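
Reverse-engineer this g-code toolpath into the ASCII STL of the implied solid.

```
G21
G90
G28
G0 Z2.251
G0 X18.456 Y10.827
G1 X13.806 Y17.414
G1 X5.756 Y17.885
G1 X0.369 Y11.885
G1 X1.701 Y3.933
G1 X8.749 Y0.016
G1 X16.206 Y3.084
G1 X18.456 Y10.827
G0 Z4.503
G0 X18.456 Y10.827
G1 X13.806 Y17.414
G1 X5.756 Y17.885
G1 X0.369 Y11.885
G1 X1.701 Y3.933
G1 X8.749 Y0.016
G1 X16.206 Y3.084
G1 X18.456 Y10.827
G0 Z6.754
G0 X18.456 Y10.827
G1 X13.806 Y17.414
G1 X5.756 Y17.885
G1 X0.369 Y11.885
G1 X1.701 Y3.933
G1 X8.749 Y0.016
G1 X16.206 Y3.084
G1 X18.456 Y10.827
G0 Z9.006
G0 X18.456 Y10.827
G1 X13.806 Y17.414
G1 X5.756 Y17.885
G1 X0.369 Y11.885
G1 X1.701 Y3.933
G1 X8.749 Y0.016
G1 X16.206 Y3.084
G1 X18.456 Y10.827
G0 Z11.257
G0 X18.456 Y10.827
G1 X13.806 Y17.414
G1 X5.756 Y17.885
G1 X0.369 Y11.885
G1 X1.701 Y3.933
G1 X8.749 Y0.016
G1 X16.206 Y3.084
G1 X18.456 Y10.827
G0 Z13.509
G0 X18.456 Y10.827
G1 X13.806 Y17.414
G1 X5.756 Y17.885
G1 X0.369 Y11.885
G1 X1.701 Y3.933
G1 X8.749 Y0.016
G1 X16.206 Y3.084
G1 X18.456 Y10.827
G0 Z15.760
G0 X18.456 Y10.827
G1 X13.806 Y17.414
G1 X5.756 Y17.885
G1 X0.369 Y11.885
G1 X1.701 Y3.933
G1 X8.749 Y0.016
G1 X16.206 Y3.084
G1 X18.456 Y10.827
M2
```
solid part
  facet normal 0.0000 0.0000 -1.0000
    outer loop
      vertex 5.756 17.885 0.000
      vertex 13.806 17.414 0.000
      vertex 18.456 10.827 0.000
    endloop
  endfacet
  facet normal 0.0000 0.0000 -1.0000
    outer loop
      vertex 0.369 11.885 0.000
      vertex 5.756 17.885 0.000
      vertex 18.456 10.827 0.000
    endloop
  endfacet
  facet normal 0.0000 0.0000 -1.0000
    outer loop
      vertex 1.701 3.933 0.000
      vertex 0.369 11.885 0.000
      vertex 18.456 10.827 0.000
    endloop
  endfacet
  facet normal 0.0000 0.0000 -1.0000
    outer loop
      vertex 8.749 0.016 0.000
      vertex 1.701 3.933 0.000
      vertex 18.456 10.827 0.000
    endloop
  endfacet
  facet normal 0.0000 0.0000 -1.0000
    outer loop
      vertex 16.206 3.084 0.000
      vertex 8.749 0.016 0.000
      vertex 18.456 10.827 0.000
    endloop
  endfacet
  facet normal 0.0000 0.0000 1.0000
    outer loop
      vertex 18.456 10.827 15.760
      vertex 13.806 17.414 15.760
      vertex 5.756 17.885 15.760
    endloop
  endfacet
  facet normal 0.0000 0.0000 1.0000
    outer loop
      vertex 18.456 10.827 15.760
      vertex 5.756 17.885 15.760
      vertex 0.369 11.885 15.760
    endloop
  endfacet
  facet normal 0.0000 0.0000 1.0000
    outer loop
      vertex 18.456 10.827 15.760
      vertex 0.369 11.885 15.760
      vertex 1.701 3.933 15.760
    endloop
  endfacet
  facet normal 0.0000 0.0000 1.0000
    outer loop
      vertex 18.456 10.827 15.760
      vertex 1.701 3.933 15.760
      vertex 8.749 0.016 15.760
    endloop
  endfacet
  facet normal 0.0000 0.0000 1.0000
    outer loop
      vertex 18.456 10.827 15.760
      vertex 8.749 0.016 15.760
      vertex 16.206 3.084 15.760
    endloop
  endfacet
  facet normal 0.8169 0.5767 0.0000
    outer loop
      vertex 18.456 10.827 0.000
      vertex 13.806 17.414 0.000
      vertex 13.806 17.414 15.760
    endloop
  endfacet
  facet normal 0.8169 0.5767 0.0000
    outer loop
      vertex 18.456 10.827 0.000
      vertex 13.806 17.414 15.760
      vertex 18.456 10.827 15.760
    endloop
  endfacet
  facet normal 0.0584 0.9983 0.0000
    outer loop
      vertex 13.806 17.414 0.000
      vertex 5.756 17.885 0.000
      vertex 5.756 17.885 15.760
    endloop
  endfacet
  facet normal 0.0584 0.9983 0.0000
    outer loop
      vertex 13.806 17.414 0.000
      vertex 5.756 17.885 15.760
      vertex 13.806 17.414 15.760
    endloop
  endfacet
  facet normal -0.7441 0.6681 0.0000
    outer loop
      vertex 5.756 17.885 0.000
      vertex 0.369 11.885 0.000
      vertex 0.369 11.885 15.760
    endloop
  endfacet
  facet normal -0.7441 0.6681 0.0000
    outer loop
      vertex 5.756 17.885 0.000
      vertex 0.369 11.885 15.760
      vertex 5.756 17.885 15.760
    endloop
  endfacet
  facet normal -0.9863 -0.1652 0.0000
    outer loop
      vertex 0.369 11.885 0.000
      vertex 1.701 3.933 0.000
      vertex 1.701 3.933 15.760
    endloop
  endfacet
  facet normal -0.9863 -0.1652 0.0000
    outer loop
      vertex 0.369 11.885 0.000
      vertex 1.701 3.933 15.760
      vertex 0.369 11.885 15.760
    endloop
  endfacet
  facet normal -0.4858 -0.8741 0.0000
    outer loop
      vertex 1.701 3.933 0.000
      vertex 8.749 0.016 0.000
      vertex 8.749 0.016 15.760
    endloop
  endfacet
  facet normal -0.4858 -0.8741 0.0000
    outer loop
      vertex 1.701 3.933 0.000
      vertex 8.749 0.016 15.760
      vertex 1.701 3.933 15.760
    endloop
  endfacet
  facet normal 0.3805 -0.9248 0.0000
    outer loop
      vertex 8.749 0.016 0.000
      vertex 16.206 3.084 0.000
      vertex 16.206 3.084 15.760
    endloop
  endfacet
  facet normal 0.3805 -0.9248 0.0000
    outer loop
      vertex 8.749 0.016 0.000
      vertex 16.206 3.084 15.760
      vertex 8.749 0.016 15.760
    endloop
  endfacet
  facet normal 0.9603 -0.2790 0.0000
    outer loop
      vertex 16.206 3.084 0.000
      vertex 18.456 10.827 0.000
      vertex 18.456 10.827 15.760
    endloop
  endfacet
  facet normal 0.9603 -0.2790 0.0000
    outer loop
      vertex 16.206 3.084 0.000
      vertex 18.456 10.827 15.760
      vertex 16.206 3.084 15.760
    endloop
  endfacet
endsolid part

The G0 Z moves step by Δz≈2.251 mm. Every layer's G1 loop is the same polygon, so the solid is a straight extrusion of it from z=0 to z≈15.8. Closing with flat bottom and top caps and triangulating gives 24 facets — a regular 7-sided prism (a cylinder approximated with 7 flat sides), circumscribed radius ≈ 9.29 mm, height ≈ 15.8 mm.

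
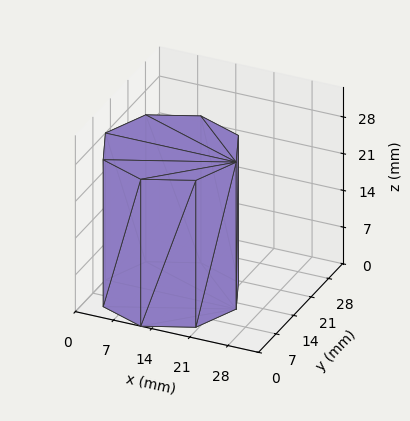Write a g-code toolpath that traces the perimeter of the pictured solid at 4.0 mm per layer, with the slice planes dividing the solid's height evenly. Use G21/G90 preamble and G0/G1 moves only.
Reading the render: the shape is a regular 8-sided prism (a cylinder approximated with 8 flat sides), circumscribed radius ≈ 12 mm, height ≈ 28 mm (dimensions read to the nearest mm from the axis ticks). For the g-code, the solid's height is divided into equal slices at the stated Δz and each level perimeter traced with G1 moves after a G0 lift.

; perimeter-only toolpath
G21 ; units = mm
G90 ; absolute positioning
G28 ; home
; layer 1
G0 Z4.0
G0 X24.0 Y12.0
G1 X20.5 Y20.5
G1 X12.0 Y24.0
G1 X3.5 Y20.5
G1 X0.0 Y12.0
G1 X3.5 Y3.5
G1 X12.0 Y0.0
G1 X20.5 Y3.5
G1 X24.0 Y12.0
; layer 2
G0 Z8.0
G0 X24.0 Y12.0
G1 X20.5 Y20.5
G1 X12.0 Y24.0
G1 X3.5 Y20.5
G1 X0.0 Y12.0
G1 X3.5 Y3.5
G1 X12.0 Y0.0
G1 X20.5 Y3.5
G1 X24.0 Y12.0
; layer 3
G0 Z12.0
G0 X24.0 Y12.0
G1 X20.5 Y20.5
G1 X12.0 Y24.0
G1 X3.5 Y20.5
G1 X0.0 Y12.0
G1 X3.5 Y3.5
G1 X12.0 Y0.0
G1 X20.5 Y3.5
G1 X24.0 Y12.0
; layer 4
G0 Z16.0
G0 X24.0 Y12.0
G1 X20.5 Y20.5
G1 X12.0 Y24.0
G1 X3.5 Y20.5
G1 X0.0 Y12.0
G1 X3.5 Y3.5
G1 X12.0 Y0.0
G1 X20.5 Y3.5
G1 X24.0 Y12.0
; layer 5
G0 Z20.0
G0 X24.0 Y12.0
G1 X20.5 Y20.5
G1 X12.0 Y24.0
G1 X3.5 Y20.5
G1 X0.0 Y12.0
G1 X3.5 Y3.5
G1 X12.0 Y0.0
G1 X20.5 Y3.5
G1 X24.0 Y12.0
; layer 6
G0 Z24.0
G0 X24.0 Y12.0
G1 X20.5 Y20.5
G1 X12.0 Y24.0
G1 X3.5 Y20.5
G1 X0.0 Y12.0
G1 X3.5 Y3.5
G1 X12.0 Y0.0
G1 X20.5 Y3.5
G1 X24.0 Y12.0
; layer 7
G0 Z28.0
G0 X24.0 Y12.0
G1 X20.5 Y20.5
G1 X12.0 Y24.0
G1 X3.5 Y20.5
G1 X0.0 Y12.0
G1 X3.5 Y3.5
G1 X12.0 Y0.0
G1 X20.5 Y3.5
G1 X24.0 Y12.0
M2 ; end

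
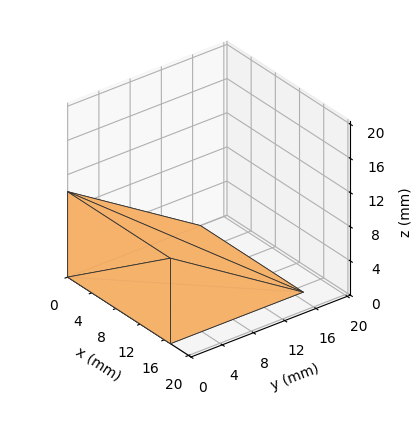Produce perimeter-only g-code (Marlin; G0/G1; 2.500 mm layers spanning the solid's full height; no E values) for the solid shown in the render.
Reading the render: the shape is a wedge (ramp): 17 × 17 mm base, rising to 10 mm along the y=0 edge and sloping linearly to z=0 at y=17 (dimensions read to the nearest mm from the axis ticks). For the g-code, the solid's height is divided into equal slices at the stated Δz and each level perimeter traced with G1 moves after a G0 lift.

; perimeter-only toolpath
G21 ; units = mm
G90 ; absolute positioning
G28 ; home
; layer 1
G0 Z2.500
G0 X0.000 Y0.000
G1 X17.000 Y0.000
G1 X17.000 Y12.750
G1 X0.000 Y12.750
G1 X0.000 Y0.000
; layer 2
G0 Z5.000
G0 X0.000 Y0.000
G1 X17.000 Y0.000
G1 X17.000 Y8.500
G1 X0.000 Y8.500
G1 X0.000 Y0.000
; layer 3
G0 Z7.500
G0 X0.000 Y0.000
G1 X17.000 Y0.000
G1 X17.000 Y4.250
G1 X0.000 Y4.250
G1 X0.000 Y0.000
M2 ; end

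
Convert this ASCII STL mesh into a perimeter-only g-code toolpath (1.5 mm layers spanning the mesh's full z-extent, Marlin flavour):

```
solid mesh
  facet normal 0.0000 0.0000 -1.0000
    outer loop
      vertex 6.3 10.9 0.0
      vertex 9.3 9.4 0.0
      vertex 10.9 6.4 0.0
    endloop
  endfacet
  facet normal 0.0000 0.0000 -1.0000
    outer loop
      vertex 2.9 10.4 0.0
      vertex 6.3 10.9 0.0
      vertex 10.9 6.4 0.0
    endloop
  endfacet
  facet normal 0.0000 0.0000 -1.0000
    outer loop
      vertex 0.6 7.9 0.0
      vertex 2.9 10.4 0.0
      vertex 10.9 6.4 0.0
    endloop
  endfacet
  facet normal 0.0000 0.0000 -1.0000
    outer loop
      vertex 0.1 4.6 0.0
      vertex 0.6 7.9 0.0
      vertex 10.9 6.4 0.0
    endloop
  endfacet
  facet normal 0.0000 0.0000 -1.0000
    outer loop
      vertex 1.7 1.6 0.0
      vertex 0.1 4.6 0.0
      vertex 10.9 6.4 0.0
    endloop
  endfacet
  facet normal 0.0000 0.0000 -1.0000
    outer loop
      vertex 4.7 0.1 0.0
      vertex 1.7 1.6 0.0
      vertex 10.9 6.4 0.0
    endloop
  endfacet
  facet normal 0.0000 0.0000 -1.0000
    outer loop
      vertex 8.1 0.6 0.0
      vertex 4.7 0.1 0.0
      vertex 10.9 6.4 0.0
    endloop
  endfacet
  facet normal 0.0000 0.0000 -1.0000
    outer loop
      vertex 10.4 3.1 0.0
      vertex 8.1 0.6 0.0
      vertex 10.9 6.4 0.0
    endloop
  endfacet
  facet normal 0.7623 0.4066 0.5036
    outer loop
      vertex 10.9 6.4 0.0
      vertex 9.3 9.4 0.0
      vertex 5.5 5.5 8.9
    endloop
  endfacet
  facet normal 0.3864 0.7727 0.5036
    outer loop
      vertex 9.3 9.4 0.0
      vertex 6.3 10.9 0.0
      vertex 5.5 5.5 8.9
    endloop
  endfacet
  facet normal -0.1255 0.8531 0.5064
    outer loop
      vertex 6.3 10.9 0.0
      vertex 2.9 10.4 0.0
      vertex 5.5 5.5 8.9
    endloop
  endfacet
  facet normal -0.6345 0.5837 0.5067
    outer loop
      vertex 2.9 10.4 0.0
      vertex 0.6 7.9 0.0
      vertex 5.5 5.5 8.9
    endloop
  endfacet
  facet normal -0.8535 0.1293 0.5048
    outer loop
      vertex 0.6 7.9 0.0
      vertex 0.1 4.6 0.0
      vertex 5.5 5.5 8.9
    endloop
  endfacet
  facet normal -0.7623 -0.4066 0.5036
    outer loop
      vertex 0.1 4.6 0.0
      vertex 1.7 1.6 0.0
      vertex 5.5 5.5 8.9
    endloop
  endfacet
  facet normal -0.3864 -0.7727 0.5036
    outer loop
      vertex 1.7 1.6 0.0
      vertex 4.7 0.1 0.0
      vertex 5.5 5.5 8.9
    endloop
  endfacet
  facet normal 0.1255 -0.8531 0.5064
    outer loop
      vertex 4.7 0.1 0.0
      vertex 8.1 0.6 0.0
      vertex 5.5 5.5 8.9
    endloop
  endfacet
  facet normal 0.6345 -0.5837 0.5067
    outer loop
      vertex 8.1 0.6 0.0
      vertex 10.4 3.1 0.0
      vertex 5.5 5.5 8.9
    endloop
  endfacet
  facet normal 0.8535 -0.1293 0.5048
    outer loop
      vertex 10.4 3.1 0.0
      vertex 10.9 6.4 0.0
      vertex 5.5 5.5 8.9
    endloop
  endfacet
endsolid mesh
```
; perimeter-only toolpath
G21 ; units = mm
G90 ; absolute positioning
G28 ; home
; layer 1
G0 Z1.5
G0 X10.0 Y6.2
G1 X8.7 Y8.8
G1 X6.2 Y10.0
G1 X3.3 Y9.6
G1 X1.4 Y7.5
G1 X1.0 Y4.8
G1 X2.3 Y2.2
G1 X4.8 Y1.0
G1 X7.7 Y1.4
G1 X9.6 Y3.5
G1 X10.0 Y6.2
; layer 2
G0 Z3.0
G0 X9.1 Y6.1
G1 X8.0 Y8.1
G1 X6.0 Y9.1
G1 X3.8 Y8.8
G1 X2.2 Y7.1
G1 X1.9 Y4.9
G1 X3.0 Y2.9
G1 X5.0 Y1.9
G1 X7.2 Y2.2
G1 X8.8 Y3.9
G1 X9.1 Y6.1
; layer 3
G0 Z4.5
G0 X8.2 Y6.0
G1 X7.4 Y7.5
G1 X5.9 Y8.2
G1 X4.2 Y8.0
G1 X3.0 Y6.7
G1 X2.8 Y5.0
G1 X3.6 Y3.5
G1 X5.1 Y2.8
G1 X6.8 Y3.0
G1 X8.0 Y4.3
G1 X8.2 Y6.0
; layer 4
G0 Z5.9
G0 X7.3 Y5.8
G1 X6.8 Y6.8
G1 X5.8 Y7.3
G1 X4.6 Y7.1
G1 X3.9 Y6.3
G1 X3.7 Y5.2
G1 X4.2 Y4.2
G1 X5.2 Y3.7
G1 X6.4 Y3.9
G1 X7.1 Y4.7
G1 X7.3 Y5.8
; layer 5
G0 Z7.4
G0 X6.4 Y5.7
G1 X6.1 Y6.2
G1 X5.6 Y6.4
G1 X5.1 Y6.3
G1 X4.7 Y5.9
G1 X4.6 Y5.4
G1 X4.9 Y4.9
G1 X5.4 Y4.6
G1 X5.9 Y4.7
G1 X6.3 Y5.1
G1 X6.4 Y5.7
M2 ; end

The solid is a regular 10-sided pyramid, base circumscribed radius ≈ 5.5 mm, apex at z ≈ 8.9 mm. Slicing at Δz = 1.5 mm — 6 equal slices spanning the solid's height, so layer i sits at z = i·h/6 — gives 5 non-empty perimeters. Each is a 10-segment closed polygon; G0 lifts to the layer z and rapids to the start vertex, then G1 traces the edges. The cross-section shrinks linearly with z (the slice at the apex is degenerate and omitted).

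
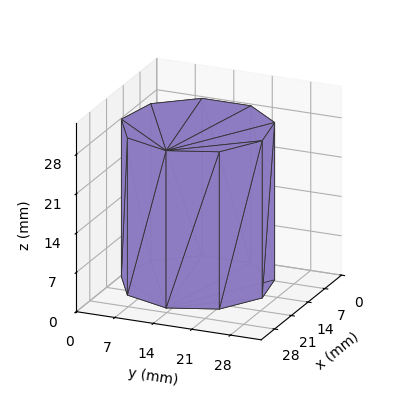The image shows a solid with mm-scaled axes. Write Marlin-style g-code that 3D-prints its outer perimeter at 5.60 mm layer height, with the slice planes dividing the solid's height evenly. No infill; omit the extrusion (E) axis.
Reading the render: the shape is a regular 9-sided prism (a cylinder approximated with 9 flat sides), circumscribed radius ≈ 13 mm, height ≈ 28 mm (dimensions read to the nearest mm from the axis ticks). For the g-code, the solid's height is divided into equal slices at the stated Δz and each level perimeter traced with G1 moves after a G0 lift.

; perimeter-only toolpath
G21 ; units = mm
G90 ; absolute positioning
G28 ; home
; layer 1
G0 Z5.60
G0 X26.00 Y13.00
G1 X22.96 Y21.36
G1 X15.26 Y25.80
G1 X6.50 Y24.26
G1 X0.78 Y17.45
G1 X0.78 Y8.55
G1 X6.50 Y1.74
G1 X15.26 Y0.20
G1 X22.96 Y4.64
G1 X26.00 Y13.00
; layer 2
G0 Z11.20
G0 X26.00 Y13.00
G1 X22.96 Y21.36
G1 X15.26 Y25.80
G1 X6.50 Y24.26
G1 X0.78 Y17.45
G1 X0.78 Y8.55
G1 X6.50 Y1.74
G1 X15.26 Y0.20
G1 X22.96 Y4.64
G1 X26.00 Y13.00
; layer 3
G0 Z16.80
G0 X26.00 Y13.00
G1 X22.96 Y21.36
G1 X15.26 Y25.80
G1 X6.50 Y24.26
G1 X0.78 Y17.45
G1 X0.78 Y8.55
G1 X6.50 Y1.74
G1 X15.26 Y0.20
G1 X22.96 Y4.64
G1 X26.00 Y13.00
; layer 4
G0 Z22.40
G0 X26.00 Y13.00
G1 X22.96 Y21.36
G1 X15.26 Y25.80
G1 X6.50 Y24.26
G1 X0.78 Y17.45
G1 X0.78 Y8.55
G1 X6.50 Y1.74
G1 X15.26 Y0.20
G1 X22.96 Y4.64
G1 X26.00 Y13.00
; layer 5
G0 Z28.00
G0 X26.00 Y13.00
G1 X22.96 Y21.36
G1 X15.26 Y25.80
G1 X6.50 Y24.26
G1 X0.78 Y17.45
G1 X0.78 Y8.55
G1 X6.50 Y1.74
G1 X15.26 Y0.20
G1 X22.96 Y4.64
G1 X26.00 Y13.00
M2 ; end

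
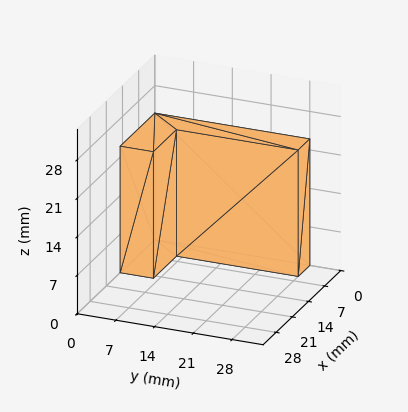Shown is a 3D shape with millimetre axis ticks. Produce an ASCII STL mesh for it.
Reading the render: the shape is an L-shaped prism: outer 15 × 28 mm, arm thicknesses ≈ 6 mm (horizontal) and 5 mm (vertical), extruded 23 mm in z (dimensions read to the nearest mm from the axis ticks). For the STL, each face is triangulated and given an outward normal.

solid part
  facet normal 0.0000 0.0000 -1.0000
    outer loop
      vertex 15.00 6.00 0.00
      vertex 15.00 0.00 0.00
      vertex 0.00 0.00 0.00
    endloop
  endfacet
  facet normal 0.0000 0.0000 -1.0000
    outer loop
      vertex 5.00 6.00 0.00
      vertex 15.00 6.00 0.00
      vertex 0.00 0.00 0.00
    endloop
  endfacet
  facet normal 0.0000 0.0000 -1.0000
    outer loop
      vertex 5.00 28.00 0.00
      vertex 5.00 6.00 0.00
      vertex 0.00 0.00 0.00
    endloop
  endfacet
  facet normal 0.0000 0.0000 -1.0000
    outer loop
      vertex 0.00 28.00 0.00
      vertex 5.00 28.00 0.00
      vertex 0.00 0.00 0.00
    endloop
  endfacet
  facet normal 0.0000 0.0000 1.0000
    outer loop
      vertex 0.00 0.00 23.00
      vertex 15.00 0.00 23.00
      vertex 15.00 6.00 23.00
    endloop
  endfacet
  facet normal 0.0000 0.0000 1.0000
    outer loop
      vertex 0.00 0.00 23.00
      vertex 15.00 6.00 23.00
      vertex 5.00 6.00 23.00
    endloop
  endfacet
  facet normal 0.0000 0.0000 1.0000
    outer loop
      vertex 0.00 0.00 23.00
      vertex 5.00 6.00 23.00
      vertex 5.00 28.00 23.00
    endloop
  endfacet
  facet normal 0.0000 0.0000 1.0000
    outer loop
      vertex 0.00 0.00 23.00
      vertex 5.00 28.00 23.00
      vertex 0.00 28.00 23.00
    endloop
  endfacet
  facet normal 0.0000 -1.0000 0.0000
    outer loop
      vertex 0.00 0.00 0.00
      vertex 15.00 0.00 0.00
      vertex 15.00 0.00 23.00
    endloop
  endfacet
  facet normal 0.0000 -1.0000 0.0000
    outer loop
      vertex 0.00 0.00 0.00
      vertex 15.00 0.00 23.00
      vertex 0.00 0.00 23.00
    endloop
  endfacet
  facet normal 1.0000 0.0000 0.0000
    outer loop
      vertex 15.00 0.00 0.00
      vertex 15.00 6.00 0.00
      vertex 15.00 6.00 23.00
    endloop
  endfacet
  facet normal 1.0000 0.0000 0.0000
    outer loop
      vertex 15.00 0.00 0.00
      vertex 15.00 6.00 23.00
      vertex 15.00 0.00 23.00
    endloop
  endfacet
  facet normal 0.0000 1.0000 0.0000
    outer loop
      vertex 15.00 6.00 0.00
      vertex 5.00 6.00 0.00
      vertex 5.00 6.00 23.00
    endloop
  endfacet
  facet normal 0.0000 1.0000 0.0000
    outer loop
      vertex 15.00 6.00 0.00
      vertex 5.00 6.00 23.00
      vertex 15.00 6.00 23.00
    endloop
  endfacet
  facet normal 1.0000 0.0000 0.0000
    outer loop
      vertex 5.00 6.00 0.00
      vertex 5.00 28.00 0.00
      vertex 5.00 28.00 23.00
    endloop
  endfacet
  facet normal 1.0000 0.0000 0.0000
    outer loop
      vertex 5.00 6.00 0.00
      vertex 5.00 28.00 23.00
      vertex 5.00 6.00 23.00
    endloop
  endfacet
  facet normal 0.0000 1.0000 0.0000
    outer loop
      vertex 5.00 28.00 0.00
      vertex 0.00 28.00 0.00
      vertex 0.00 28.00 23.00
    endloop
  endfacet
  facet normal 0.0000 1.0000 0.0000
    outer loop
      vertex 5.00 28.00 0.00
      vertex 0.00 28.00 23.00
      vertex 5.00 28.00 23.00
    endloop
  endfacet
  facet normal -1.0000 0.0000 0.0000
    outer loop
      vertex 0.00 28.00 0.00
      vertex 0.00 0.00 0.00
      vertex 0.00 0.00 23.00
    endloop
  endfacet
  facet normal -1.0000 0.0000 0.0000
    outer loop
      vertex 0.00 28.00 0.00
      vertex 0.00 0.00 23.00
      vertex 0.00 28.00 23.00
    endloop
  endfacet
endsolid part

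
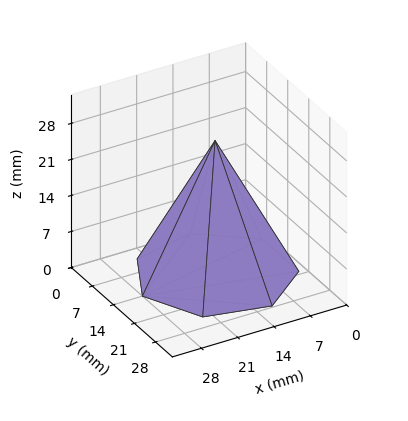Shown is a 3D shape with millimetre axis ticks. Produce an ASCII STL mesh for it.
Reading the render: the shape is a regular 7-sided pyramid, base circumscribed radius ≈ 14 mm, apex at z ≈ 26 mm (dimensions read to the nearest mm from the axis ticks). For the STL, each face is triangulated and given an outward normal.

solid part
  facet normal 0.0000 0.0000 -1.0000
    outer loop
      vertex 10.9 27.6 0.0
      vertex 22.7 24.9 0.0
      vertex 28.0 14.0 0.0
    endloop
  endfacet
  facet normal 0.0000 0.0000 -1.0000
    outer loop
      vertex 1.4 20.1 0.0
      vertex 10.9 27.6 0.0
      vertex 28.0 14.0 0.0
    endloop
  endfacet
  facet normal 0.0000 0.0000 -1.0000
    outer loop
      vertex 1.4 7.9 0.0
      vertex 1.4 20.1 0.0
      vertex 28.0 14.0 0.0
    endloop
  endfacet
  facet normal 0.0000 0.0000 -1.0000
    outer loop
      vertex 10.9 0.4 0.0
      vertex 1.4 7.9 0.0
      vertex 28.0 14.0 0.0
    endloop
  endfacet
  facet normal 0.0000 0.0000 -1.0000
    outer loop
      vertex 22.7 3.1 0.0
      vertex 10.9 0.4 0.0
      vertex 28.0 14.0 0.0
    endloop
  endfacet
  facet normal 0.8094 0.3936 0.4358
    outer loop
      vertex 28.0 14.0 0.0
      vertex 22.7 24.9 0.0
      vertex 14.0 14.0 26.0
    endloop
  endfacet
  facet normal 0.2008 0.8777 0.4351
    outer loop
      vertex 22.7 24.9 0.0
      vertex 10.9 27.6 0.0
      vertex 14.0 14.0 26.0
    endloop
  endfacet
  facet normal -0.5577 0.7064 0.4360
    outer loop
      vertex 10.9 27.6 0.0
      vertex 1.4 20.1 0.0
      vertex 14.0 14.0 26.0
    endloop
  endfacet
  facet normal -0.8999 0.0000 0.4361
    outer loop
      vertex 1.4 20.1 0.0
      vertex 1.4 7.9 0.0
      vertex 14.0 14.0 26.0
    endloop
  endfacet
  facet normal -0.5577 -0.7064 0.4360
    outer loop
      vertex 1.4 7.9 0.0
      vertex 10.9 0.4 0.0
      vertex 14.0 14.0 26.0
    endloop
  endfacet
  facet normal 0.2008 -0.8777 0.4351
    outer loop
      vertex 10.9 0.4 0.0
      vertex 22.7 3.1 0.0
      vertex 14.0 14.0 26.0
    endloop
  endfacet
  facet normal 0.8094 -0.3936 0.4358
    outer loop
      vertex 22.7 3.1 0.0
      vertex 28.0 14.0 0.0
      vertex 14.0 14.0 26.0
    endloop
  endfacet
endsolid part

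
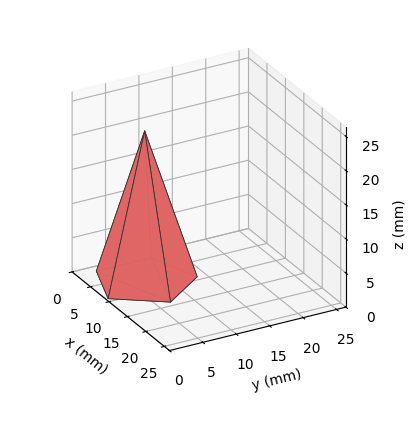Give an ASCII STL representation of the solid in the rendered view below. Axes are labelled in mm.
Reading the render: the shape is a regular 5-sided pyramid, base circumscribed radius ≈ 7 mm, apex at z ≈ 22 mm (dimensions read to the nearest mm from the axis ticks). For the STL, each face is triangulated and given an outward normal.

solid part
  facet normal 0.0000 0.0000 -1.0000
    outer loop
      vertex 1.34 11.11 0.00
      vertex 9.16 13.66 0.00
      vertex 14.00 7.00 0.00
    endloop
  endfacet
  facet normal 0.0000 0.0000 -1.0000
    outer loop
      vertex 1.34 2.89 0.00
      vertex 1.34 11.11 0.00
      vertex 14.00 7.00 0.00
    endloop
  endfacet
  facet normal 0.0000 0.0000 -1.0000
    outer loop
      vertex 9.16 0.34 0.00
      vertex 1.34 2.89 0.00
      vertex 14.00 7.00 0.00
    endloop
  endfacet
  facet normal 0.7834 0.5693 0.2493
    outer loop
      vertex 14.00 7.00 0.00
      vertex 9.16 13.66 0.00
      vertex 7.00 7.00 22.00
    endloop
  endfacet
  facet normal -0.3002 0.9207 0.2493
    outer loop
      vertex 9.16 13.66 0.00
      vertex 1.34 11.11 0.00
      vertex 7.00 7.00 22.00
    endloop
  endfacet
  facet normal -0.9685 0.0000 0.2492
    outer loop
      vertex 1.34 11.11 0.00
      vertex 1.34 2.89 0.00
      vertex 7.00 7.00 22.00
    endloop
  endfacet
  facet normal -0.3002 -0.9207 0.2493
    outer loop
      vertex 1.34 2.89 0.00
      vertex 9.16 0.34 0.00
      vertex 7.00 7.00 22.00
    endloop
  endfacet
  facet normal 0.7834 -0.5693 0.2493
    outer loop
      vertex 9.16 0.34 0.00
      vertex 14.00 7.00 0.00
      vertex 7.00 7.00 22.00
    endloop
  endfacet
endsolid part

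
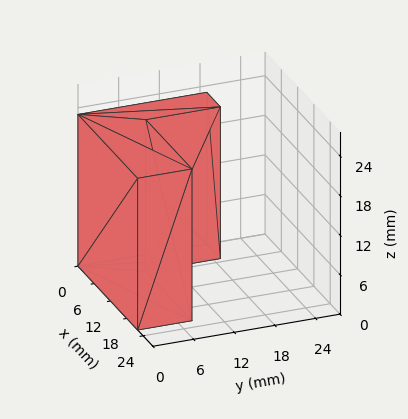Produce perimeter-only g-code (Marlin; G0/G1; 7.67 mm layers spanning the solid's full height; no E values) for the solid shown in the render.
Reading the render: the shape is an L-shaped prism: outer 22 × 19 mm, arm thicknesses ≈ 8 mm (horizontal) and 5 mm (vertical), extruded 23 mm in z (dimensions read to the nearest mm from the axis ticks). For the g-code, the solid's height is divided into equal slices at the stated Δz and each level perimeter traced with G1 moves after a G0 lift.

; perimeter-only toolpath
G21 ; units = mm
G90 ; absolute positioning
G28 ; home
; layer 1
G0 Z7.67
G0 X0.00 Y0.00
G1 X22.00 Y0.00
G1 X22.00 Y8.00
G1 X5.00 Y8.00
G1 X5.00 Y19.00
G1 X0.00 Y19.00
G1 X0.00 Y0.00
; layer 2
G0 Z15.33
G0 X0.00 Y0.00
G1 X22.00 Y0.00
G1 X22.00 Y8.00
G1 X5.00 Y8.00
G1 X5.00 Y19.00
G1 X0.00 Y19.00
G1 X0.00 Y0.00
; layer 3
G0 Z23.00
G0 X0.00 Y0.00
G1 X22.00 Y0.00
G1 X22.00 Y8.00
G1 X5.00 Y8.00
G1 X5.00 Y19.00
G1 X0.00 Y19.00
G1 X0.00 Y0.00
M2 ; end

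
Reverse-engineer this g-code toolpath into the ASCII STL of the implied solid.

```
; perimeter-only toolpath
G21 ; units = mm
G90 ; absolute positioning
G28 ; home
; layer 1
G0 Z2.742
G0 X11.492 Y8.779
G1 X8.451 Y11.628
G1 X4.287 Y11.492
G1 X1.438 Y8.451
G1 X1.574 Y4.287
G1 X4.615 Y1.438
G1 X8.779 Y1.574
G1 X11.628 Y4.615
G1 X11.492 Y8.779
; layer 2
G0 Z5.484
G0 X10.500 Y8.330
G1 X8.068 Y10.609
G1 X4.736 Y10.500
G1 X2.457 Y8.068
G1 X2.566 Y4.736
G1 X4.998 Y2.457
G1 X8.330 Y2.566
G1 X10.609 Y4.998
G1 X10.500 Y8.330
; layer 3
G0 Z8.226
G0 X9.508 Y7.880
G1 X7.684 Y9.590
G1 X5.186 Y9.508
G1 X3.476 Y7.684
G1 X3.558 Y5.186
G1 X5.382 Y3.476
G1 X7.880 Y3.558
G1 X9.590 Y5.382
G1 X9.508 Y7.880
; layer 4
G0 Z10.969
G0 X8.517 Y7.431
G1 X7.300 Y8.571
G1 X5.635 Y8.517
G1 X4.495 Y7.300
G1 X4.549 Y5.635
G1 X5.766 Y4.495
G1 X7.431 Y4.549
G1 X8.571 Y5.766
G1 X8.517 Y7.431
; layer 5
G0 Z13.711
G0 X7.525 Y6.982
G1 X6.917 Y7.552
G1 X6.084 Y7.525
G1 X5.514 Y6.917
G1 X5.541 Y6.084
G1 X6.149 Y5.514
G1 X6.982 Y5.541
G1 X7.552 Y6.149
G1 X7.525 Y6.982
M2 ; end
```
solid part
  facet normal 0.0000 0.0000 -1.0000
    outer loop
      vertex 3.838 12.484 0.000
      vertex 8.835 12.647 0.000
      vertex 12.484 9.228 0.000
    endloop
  endfacet
  facet normal 0.0000 0.0000 -1.0000
    outer loop
      vertex 0.419 8.835 0.000
      vertex 3.838 12.484 0.000
      vertex 12.484 9.228 0.000
    endloop
  endfacet
  facet normal 0.0000 0.0000 -1.0000
    outer loop
      vertex 0.582 3.838 0.000
      vertex 0.419 8.835 0.000
      vertex 12.484 9.228 0.000
    endloop
  endfacet
  facet normal 0.0000 0.0000 -1.0000
    outer loop
      vertex 4.231 0.419 0.000
      vertex 0.582 3.838 0.000
      vertex 12.484 9.228 0.000
    endloop
  endfacet
  facet normal 0.0000 0.0000 -1.0000
    outer loop
      vertex 9.228 0.582 0.000
      vertex 4.231 0.419 0.000
      vertex 12.484 9.228 0.000
    endloop
  endfacet
  facet normal 0.0000 0.0000 -1.0000
    outer loop
      vertex 12.647 4.231 0.000
      vertex 9.228 0.582 0.000
      vertex 12.484 9.228 0.000
    endloop
  endfacet
  facet normal 0.6419 0.6851 0.3444
    outer loop
      vertex 12.484 9.228 0.000
      vertex 8.835 12.647 0.000
      vertex 6.533 6.533 16.453
    endloop
  endfacet
  facet normal -0.0306 0.9383 0.3444
    outer loop
      vertex 8.835 12.647 0.000
      vertex 3.838 12.484 0.000
      vertex 6.533 6.533 16.453
    endloop
  endfacet
  facet normal -0.6851 0.6419 0.3444
    outer loop
      vertex 3.838 12.484 0.000
      vertex 0.419 8.835 0.000
      vertex 6.533 6.533 16.453
    endloop
  endfacet
  facet normal -0.9383 -0.0306 0.3444
    outer loop
      vertex 0.419 8.835 0.000
      vertex 0.582 3.838 0.000
      vertex 6.533 6.533 16.453
    endloop
  endfacet
  facet normal -0.6419 -0.6851 0.3444
    outer loop
      vertex 0.582 3.838 0.000
      vertex 4.231 0.419 0.000
      vertex 6.533 6.533 16.453
    endloop
  endfacet
  facet normal 0.0306 -0.9383 0.3444
    outer loop
      vertex 4.231 0.419 0.000
      vertex 9.228 0.582 0.000
      vertex 6.533 6.533 16.453
    endloop
  endfacet
  facet normal 0.6851 -0.6419 0.3444
    outer loop
      vertex 9.228 0.582 0.000
      vertex 12.647 4.231 0.000
      vertex 6.533 6.533 16.453
    endloop
  endfacet
  facet normal 0.9383 0.0306 0.3444
    outer loop
      vertex 12.647 4.231 0.000
      vertex 12.484 9.228 0.000
      vertex 6.533 6.533 16.453
    endloop
  endfacet
endsolid part

The G0 Z moves step by Δz≈2.742 mm. The G1 loops shrink linearly with z, so the solid tapers from its base footprint up to z≈16.5. Closing with a flat bottom cap and the tapered top and triangulating gives 14 facets — a regular 8-sided pyramid, base circumscribed radius ≈ 6.53 mm, apex at z ≈ 16.5 mm.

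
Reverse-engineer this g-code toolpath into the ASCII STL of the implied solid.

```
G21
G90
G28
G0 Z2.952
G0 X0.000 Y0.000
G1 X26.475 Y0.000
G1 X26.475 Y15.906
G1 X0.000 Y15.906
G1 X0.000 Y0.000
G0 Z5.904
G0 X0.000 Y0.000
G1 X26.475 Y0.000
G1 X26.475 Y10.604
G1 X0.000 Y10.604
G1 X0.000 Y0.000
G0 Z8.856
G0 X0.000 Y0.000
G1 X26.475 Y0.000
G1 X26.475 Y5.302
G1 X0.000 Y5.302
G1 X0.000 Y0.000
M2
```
solid part
  facet normal 0.0000 0.0000 -1.0000
    outer loop
      vertex 26.475 21.208 0.000
      vertex 26.475 0.000 0.000
      vertex 0.000 0.000 0.000
    endloop
  endfacet
  facet normal 0.0000 0.0000 -1.0000
    outer loop
      vertex 0.000 21.208 0.000
      vertex 26.475 21.208 0.000
      vertex 0.000 0.000 0.000
    endloop
  endfacet
  facet normal 0.0000 -1.0000 0.0000
    outer loop
      vertex 0.000 0.000 0.000
      vertex 26.475 0.000 0.000
      vertex 26.475 0.000 11.808
    endloop
  endfacet
  facet normal 0.0000 -1.0000 0.0000
    outer loop
      vertex 0.000 0.000 0.000
      vertex 26.475 0.000 11.808
      vertex 0.000 0.000 11.808
    endloop
  endfacet
  facet normal 0.0000 0.4865 0.8737
    outer loop
      vertex 0.000 0.000 11.808
      vertex 26.475 0.000 11.808
      vertex 26.475 21.208 0.000
    endloop
  endfacet
  facet normal 0.0000 0.4865 0.8737
    outer loop
      vertex 0.000 0.000 11.808
      vertex 26.475 21.208 0.000
      vertex 0.000 21.208 0.000
    endloop
  endfacet
  facet normal -1.0000 0.0000 0.0000
    outer loop
      vertex 0.000 0.000 11.808
      vertex 0.000 21.208 0.000
      vertex 0.000 0.000 0.000
    endloop
  endfacet
  facet normal 1.0000 0.0000 0.0000
    outer loop
      vertex 26.475 0.000 0.000
      vertex 26.475 21.208 0.000
      vertex 26.475 0.000 11.808
    endloop
  endfacet
endsolid part

The G0 Z moves step by Δz≈2.952 mm. The G1 loops shrink linearly with z, so the solid tapers from its base footprint up to z≈11.8. Closing with a flat bottom cap and the tapered top and triangulating gives 8 facets — a wedge (ramp): 26.5 × 21.2 mm base, rising to 11.8 mm along the y=0 edge and sloping linearly to z=0 at y=21.2.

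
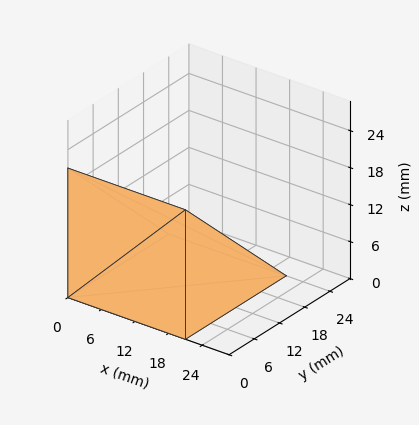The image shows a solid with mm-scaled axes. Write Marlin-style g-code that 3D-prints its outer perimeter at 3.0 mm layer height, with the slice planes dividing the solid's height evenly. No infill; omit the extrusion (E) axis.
Reading the render: the shape is a wedge (ramp): 21 × 24 mm base, rising to 21 mm along the y=0 edge and sloping linearly to z=0 at y=24 (dimensions read to the nearest mm from the axis ticks). For the g-code, the solid's height is divided into equal slices at the stated Δz and each level perimeter traced with G1 moves after a G0 lift.

; perimeter-only toolpath
G21 ; units = mm
G90 ; absolute positioning
G28 ; home
; layer 1
G0 Z3.0
G0 X0.0 Y0.0
G1 X21.0 Y0.0
G1 X21.0 Y20.6
G1 X0.0 Y20.6
G1 X0.0 Y0.0
; layer 2
G0 Z6.0
G0 X0.0 Y0.0
G1 X21.0 Y0.0
G1 X21.0 Y17.1
G1 X0.0 Y17.1
G1 X0.0 Y0.0
; layer 3
G0 Z9.0
G0 X0.0 Y0.0
G1 X21.0 Y0.0
G1 X21.0 Y13.7
G1 X0.0 Y13.7
G1 X0.0 Y0.0
; layer 4
G0 Z12.0
G0 X0.0 Y0.0
G1 X21.0 Y0.0
G1 X21.0 Y10.3
G1 X0.0 Y10.3
G1 X0.0 Y0.0
; layer 5
G0 Z15.0
G0 X0.0 Y0.0
G1 X21.0 Y0.0
G1 X21.0 Y6.9
G1 X0.0 Y6.9
G1 X0.0 Y0.0
; layer 6
G0 Z18.0
G0 X0.0 Y0.0
G1 X21.0 Y0.0
G1 X21.0 Y3.4
G1 X0.0 Y3.4
G1 X0.0 Y0.0
M2 ; end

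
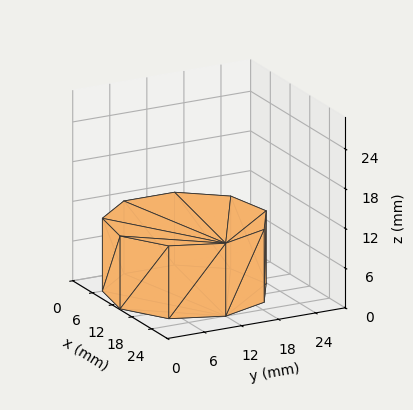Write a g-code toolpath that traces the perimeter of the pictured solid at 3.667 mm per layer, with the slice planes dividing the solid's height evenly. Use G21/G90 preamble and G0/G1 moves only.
Reading the render: the shape is a regular 9-sided prism (a cylinder approximated with 9 flat sides), circumscribed radius ≈ 12 mm, height ≈ 11 mm (dimensions read to the nearest mm from the axis ticks). For the g-code, the solid's height is divided into equal slices at the stated Δz and each level perimeter traced with G1 moves after a G0 lift.

; perimeter-only toolpath
G21 ; units = mm
G90 ; absolute positioning
G28 ; home
; layer 1
G0 Z3.667
G0 X24.000 Y12.000
G1 X21.193 Y19.713
G1 X14.084 Y23.818
G1 X6.000 Y22.392
G1 X0.724 Y16.104
G1 X0.724 Y7.896
G1 X6.000 Y1.608
G1 X14.084 Y0.182
G1 X21.193 Y4.287
G1 X24.000 Y12.000
; layer 2
G0 Z7.333
G0 X24.000 Y12.000
G1 X21.193 Y19.713
G1 X14.084 Y23.818
G1 X6.000 Y22.392
G1 X0.724 Y16.104
G1 X0.724 Y7.896
G1 X6.000 Y1.608
G1 X14.084 Y0.182
G1 X21.193 Y4.287
G1 X24.000 Y12.000
; layer 3
G0 Z11.000
G0 X24.000 Y12.000
G1 X21.193 Y19.713
G1 X14.084 Y23.818
G1 X6.000 Y22.392
G1 X0.724 Y16.104
G1 X0.724 Y7.896
G1 X6.000 Y1.608
G1 X14.084 Y0.182
G1 X21.193 Y4.287
G1 X24.000 Y12.000
M2 ; end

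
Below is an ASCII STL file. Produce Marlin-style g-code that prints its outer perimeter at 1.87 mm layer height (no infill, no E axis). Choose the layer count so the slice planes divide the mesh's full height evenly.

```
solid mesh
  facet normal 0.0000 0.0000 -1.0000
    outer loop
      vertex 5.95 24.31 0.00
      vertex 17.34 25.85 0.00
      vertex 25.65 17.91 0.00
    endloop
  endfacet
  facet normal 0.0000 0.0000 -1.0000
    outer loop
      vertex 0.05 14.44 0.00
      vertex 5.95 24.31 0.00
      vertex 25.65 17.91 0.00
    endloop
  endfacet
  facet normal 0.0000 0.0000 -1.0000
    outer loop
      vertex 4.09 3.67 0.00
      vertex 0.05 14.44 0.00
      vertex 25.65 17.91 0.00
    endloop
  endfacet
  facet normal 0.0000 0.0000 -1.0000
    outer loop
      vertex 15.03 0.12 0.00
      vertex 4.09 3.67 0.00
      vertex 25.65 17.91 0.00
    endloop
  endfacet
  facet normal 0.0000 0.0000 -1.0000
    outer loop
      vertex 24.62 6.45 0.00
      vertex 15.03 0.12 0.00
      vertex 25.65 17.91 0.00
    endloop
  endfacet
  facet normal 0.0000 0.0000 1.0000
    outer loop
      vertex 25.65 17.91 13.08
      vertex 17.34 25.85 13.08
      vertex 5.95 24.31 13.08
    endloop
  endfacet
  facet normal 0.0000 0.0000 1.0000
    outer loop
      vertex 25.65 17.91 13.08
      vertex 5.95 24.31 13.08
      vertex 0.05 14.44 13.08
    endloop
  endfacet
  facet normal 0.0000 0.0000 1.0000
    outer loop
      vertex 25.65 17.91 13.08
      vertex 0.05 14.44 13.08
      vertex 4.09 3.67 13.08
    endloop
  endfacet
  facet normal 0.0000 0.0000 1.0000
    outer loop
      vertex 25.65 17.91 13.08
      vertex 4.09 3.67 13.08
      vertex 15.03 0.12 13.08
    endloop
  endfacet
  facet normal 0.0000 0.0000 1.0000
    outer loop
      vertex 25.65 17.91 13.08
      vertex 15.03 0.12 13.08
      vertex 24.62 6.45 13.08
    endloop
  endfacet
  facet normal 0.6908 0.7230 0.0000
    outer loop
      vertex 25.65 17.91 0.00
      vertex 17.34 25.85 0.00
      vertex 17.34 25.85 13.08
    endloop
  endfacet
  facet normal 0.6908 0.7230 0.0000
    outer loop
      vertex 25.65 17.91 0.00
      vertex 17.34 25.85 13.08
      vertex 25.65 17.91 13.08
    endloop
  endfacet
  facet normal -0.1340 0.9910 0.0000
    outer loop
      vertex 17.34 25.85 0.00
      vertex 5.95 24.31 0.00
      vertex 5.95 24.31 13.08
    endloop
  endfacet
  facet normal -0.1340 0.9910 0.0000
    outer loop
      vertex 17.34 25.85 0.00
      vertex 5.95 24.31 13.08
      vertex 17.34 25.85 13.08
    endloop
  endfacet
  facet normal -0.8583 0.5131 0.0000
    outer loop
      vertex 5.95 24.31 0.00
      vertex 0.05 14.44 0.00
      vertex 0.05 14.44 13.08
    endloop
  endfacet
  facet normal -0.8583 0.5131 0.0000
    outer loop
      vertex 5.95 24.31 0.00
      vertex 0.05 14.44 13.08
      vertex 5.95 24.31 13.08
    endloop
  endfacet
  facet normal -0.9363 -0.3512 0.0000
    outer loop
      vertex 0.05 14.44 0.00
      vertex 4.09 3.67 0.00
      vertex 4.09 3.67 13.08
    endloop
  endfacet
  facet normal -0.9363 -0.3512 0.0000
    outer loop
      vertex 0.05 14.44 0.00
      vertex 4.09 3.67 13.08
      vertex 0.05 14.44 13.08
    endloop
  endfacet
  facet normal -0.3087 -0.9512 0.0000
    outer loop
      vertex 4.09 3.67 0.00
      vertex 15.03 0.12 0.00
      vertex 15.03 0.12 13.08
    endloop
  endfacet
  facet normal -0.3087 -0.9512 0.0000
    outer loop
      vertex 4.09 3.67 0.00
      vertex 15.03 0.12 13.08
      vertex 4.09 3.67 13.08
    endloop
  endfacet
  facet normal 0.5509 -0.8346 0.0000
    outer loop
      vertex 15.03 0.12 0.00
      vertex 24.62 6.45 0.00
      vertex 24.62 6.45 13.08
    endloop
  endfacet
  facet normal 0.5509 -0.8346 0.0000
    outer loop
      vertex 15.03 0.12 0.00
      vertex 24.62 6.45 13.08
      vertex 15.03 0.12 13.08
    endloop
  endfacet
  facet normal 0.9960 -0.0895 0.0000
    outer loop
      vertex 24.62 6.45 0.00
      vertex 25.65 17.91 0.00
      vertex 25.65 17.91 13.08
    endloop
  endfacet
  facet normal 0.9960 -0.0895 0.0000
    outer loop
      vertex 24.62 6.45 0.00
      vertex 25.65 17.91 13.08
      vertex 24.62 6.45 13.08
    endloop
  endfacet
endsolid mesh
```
; perimeter-only toolpath
G21 ; units = mm
G90 ; absolute positioning
G28 ; home
; layer 1
G0 Z1.87
G0 X25.65 Y17.91
G1 X17.34 Y25.85
G1 X5.95 Y24.31
G1 X0.05 Y14.44
G1 X4.09 Y3.67
G1 X15.03 Y0.12
G1 X24.62 Y6.45
G1 X25.65 Y17.91
; layer 2
G0 Z3.74
G0 X25.65 Y17.91
G1 X17.34 Y25.85
G1 X5.95 Y24.31
G1 X0.05 Y14.44
G1 X4.09 Y3.67
G1 X15.03 Y0.12
G1 X24.62 Y6.45
G1 X25.65 Y17.91
; layer 3
G0 Z5.61
G0 X25.65 Y17.91
G1 X17.34 Y25.85
G1 X5.95 Y24.31
G1 X0.05 Y14.44
G1 X4.09 Y3.67
G1 X15.03 Y0.12
G1 X24.62 Y6.45
G1 X25.65 Y17.91
; layer 4
G0 Z7.47
G0 X25.65 Y17.91
G1 X17.34 Y25.85
G1 X5.95 Y24.31
G1 X0.05 Y14.44
G1 X4.09 Y3.67
G1 X15.03 Y0.12
G1 X24.62 Y6.45
G1 X25.65 Y17.91
; layer 5
G0 Z9.34
G0 X25.65 Y17.91
G1 X17.34 Y25.85
G1 X5.95 Y24.31
G1 X0.05 Y14.44
G1 X4.09 Y3.67
G1 X15.03 Y0.12
G1 X24.62 Y6.45
G1 X25.65 Y17.91
; layer 6
G0 Z11.21
G0 X25.65 Y17.91
G1 X17.34 Y25.85
G1 X5.95 Y24.31
G1 X0.05 Y14.44
G1 X4.09 Y3.67
G1 X15.03 Y0.12
G1 X24.62 Y6.45
G1 X25.65 Y17.91
; layer 7
G0 Z13.08
G0 X25.65 Y17.91
G1 X17.34 Y25.85
G1 X5.95 Y24.31
G1 X0.05 Y14.44
G1 X4.09 Y3.67
G1 X15.03 Y0.12
G1 X24.62 Y6.45
G1 X25.65 Y17.91
M2 ; end

The solid is a regular 7-sided prism (a cylinder approximated with 7 flat sides), circumscribed radius ≈ 13.2 mm, height ≈ 13.1 mm. Slicing at Δz = 1.87 mm — 7 equal slices spanning the solid's height, so layer i sits at z = i·h/7 — gives 7 non-empty perimeters. Each is a 7-segment closed polygon; G0 lifts to the layer z and rapids to the start vertex, then G1 traces the edges.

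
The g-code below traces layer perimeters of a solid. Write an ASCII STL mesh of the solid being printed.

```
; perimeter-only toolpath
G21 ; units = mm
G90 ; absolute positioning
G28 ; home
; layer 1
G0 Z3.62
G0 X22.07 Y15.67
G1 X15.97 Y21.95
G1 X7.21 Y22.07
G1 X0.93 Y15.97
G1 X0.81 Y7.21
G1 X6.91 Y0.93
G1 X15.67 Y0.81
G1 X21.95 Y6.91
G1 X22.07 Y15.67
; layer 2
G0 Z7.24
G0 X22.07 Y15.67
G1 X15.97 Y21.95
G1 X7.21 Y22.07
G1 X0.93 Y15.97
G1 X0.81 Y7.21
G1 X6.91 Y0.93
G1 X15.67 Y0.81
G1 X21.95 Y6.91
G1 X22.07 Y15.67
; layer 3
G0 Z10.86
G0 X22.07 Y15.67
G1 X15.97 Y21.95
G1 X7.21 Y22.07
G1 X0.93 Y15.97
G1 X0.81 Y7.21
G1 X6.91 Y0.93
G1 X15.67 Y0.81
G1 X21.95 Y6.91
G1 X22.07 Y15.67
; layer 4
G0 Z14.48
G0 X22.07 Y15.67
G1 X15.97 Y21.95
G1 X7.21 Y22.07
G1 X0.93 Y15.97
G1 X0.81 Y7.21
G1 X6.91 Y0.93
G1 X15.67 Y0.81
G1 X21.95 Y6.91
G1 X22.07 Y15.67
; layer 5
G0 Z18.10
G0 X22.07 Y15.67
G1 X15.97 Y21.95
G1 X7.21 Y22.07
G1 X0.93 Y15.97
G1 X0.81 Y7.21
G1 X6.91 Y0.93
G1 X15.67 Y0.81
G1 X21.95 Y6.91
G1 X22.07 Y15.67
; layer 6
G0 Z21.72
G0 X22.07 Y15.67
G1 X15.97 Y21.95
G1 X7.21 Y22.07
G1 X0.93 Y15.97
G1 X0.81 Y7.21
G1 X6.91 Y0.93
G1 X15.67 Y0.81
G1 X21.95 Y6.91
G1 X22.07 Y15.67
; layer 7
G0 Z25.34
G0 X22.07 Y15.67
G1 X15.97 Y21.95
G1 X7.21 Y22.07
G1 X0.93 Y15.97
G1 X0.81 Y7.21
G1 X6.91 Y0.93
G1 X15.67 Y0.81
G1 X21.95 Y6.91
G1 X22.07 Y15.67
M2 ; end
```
solid part
  facet normal 0.0000 0.0000 -1.0000
    outer loop
      vertex 7.21 22.07 0.00
      vertex 15.97 21.95 0.00
      vertex 22.07 15.67 0.00
    endloop
  endfacet
  facet normal 0.0000 0.0000 -1.0000
    outer loop
      vertex 0.93 15.97 0.00
      vertex 7.21 22.07 0.00
      vertex 22.07 15.67 0.00
    endloop
  endfacet
  facet normal 0.0000 0.0000 -1.0000
    outer loop
      vertex 0.81 7.21 0.00
      vertex 0.93 15.97 0.00
      vertex 22.07 15.67 0.00
    endloop
  endfacet
  facet normal 0.0000 0.0000 -1.0000
    outer loop
      vertex 6.91 0.93 0.00
      vertex 0.81 7.21 0.00
      vertex 22.07 15.67 0.00
    endloop
  endfacet
  facet normal 0.0000 0.0000 -1.0000
    outer loop
      vertex 15.67 0.81 0.00
      vertex 6.91 0.93 0.00
      vertex 22.07 15.67 0.00
    endloop
  endfacet
  facet normal 0.0000 0.0000 -1.0000
    outer loop
      vertex 21.95 6.91 0.00
      vertex 15.67 0.81 0.00
      vertex 22.07 15.67 0.00
    endloop
  endfacet
  facet normal 0.0000 0.0000 1.0000
    outer loop
      vertex 22.07 15.67 25.34
      vertex 15.97 21.95 25.34
      vertex 7.21 22.07 25.34
    endloop
  endfacet
  facet normal 0.0000 0.0000 1.0000
    outer loop
      vertex 22.07 15.67 25.34
      vertex 7.21 22.07 25.34
      vertex 0.93 15.97 25.34
    endloop
  endfacet
  facet normal 0.0000 0.0000 1.0000
    outer loop
      vertex 22.07 15.67 25.34
      vertex 0.93 15.97 25.34
      vertex 0.81 7.21 25.34
    endloop
  endfacet
  facet normal 0.0000 0.0000 1.0000
    outer loop
      vertex 22.07 15.67 25.34
      vertex 0.81 7.21 25.34
      vertex 6.91 0.93 25.34
    endloop
  endfacet
  facet normal 0.0000 0.0000 1.0000
    outer loop
      vertex 22.07 15.67 25.34
      vertex 6.91 0.93 25.34
      vertex 15.67 0.81 25.34
    endloop
  endfacet
  facet normal 0.0000 0.0000 1.0000
    outer loop
      vertex 22.07 15.67 25.34
      vertex 15.67 0.81 25.34
      vertex 21.95 6.91 25.34
    endloop
  endfacet
  facet normal 0.7173 0.6968 0.0000
    outer loop
      vertex 22.07 15.67 0.00
      vertex 15.97 21.95 0.00
      vertex 15.97 21.95 25.34
    endloop
  endfacet
  facet normal 0.7173 0.6968 0.0000
    outer loop
      vertex 22.07 15.67 0.00
      vertex 15.97 21.95 25.34
      vertex 22.07 15.67 25.34
    endloop
  endfacet
  facet normal 0.0137 0.9999 0.0000
    outer loop
      vertex 15.97 21.95 0.00
      vertex 7.21 22.07 0.00
      vertex 7.21 22.07 25.34
    endloop
  endfacet
  facet normal 0.0137 0.9999 0.0000
    outer loop
      vertex 15.97 21.95 0.00
      vertex 7.21 22.07 25.34
      vertex 15.97 21.95 25.34
    endloop
  endfacet
  facet normal -0.6968 0.7173 0.0000
    outer loop
      vertex 7.21 22.07 0.00
      vertex 0.93 15.97 0.00
      vertex 0.93 15.97 25.34
    endloop
  endfacet
  facet normal -0.6968 0.7173 0.0000
    outer loop
      vertex 7.21 22.07 0.00
      vertex 0.93 15.97 25.34
      vertex 7.21 22.07 25.34
    endloop
  endfacet
  facet normal -0.9999 0.0137 0.0000
    outer loop
      vertex 0.93 15.97 0.00
      vertex 0.81 7.21 0.00
      vertex 0.81 7.21 25.34
    endloop
  endfacet
  facet normal -0.9999 0.0137 0.0000
    outer loop
      vertex 0.93 15.97 0.00
      vertex 0.81 7.21 25.34
      vertex 0.93 15.97 25.34
    endloop
  endfacet
  facet normal -0.7173 -0.6968 0.0000
    outer loop
      vertex 0.81 7.21 0.00
      vertex 6.91 0.93 0.00
      vertex 6.91 0.93 25.34
    endloop
  endfacet
  facet normal -0.7173 -0.6968 0.0000
    outer loop
      vertex 0.81 7.21 0.00
      vertex 6.91 0.93 25.34
      vertex 0.81 7.21 25.34
    endloop
  endfacet
  facet normal -0.0137 -0.9999 0.0000
    outer loop
      vertex 6.91 0.93 0.00
      vertex 15.67 0.81 0.00
      vertex 15.67 0.81 25.34
    endloop
  endfacet
  facet normal -0.0137 -0.9999 0.0000
    outer loop
      vertex 6.91 0.93 0.00
      vertex 15.67 0.81 25.34
      vertex 6.91 0.93 25.34
    endloop
  endfacet
  facet normal 0.6968 -0.7173 0.0000
    outer loop
      vertex 15.67 0.81 0.00
      vertex 21.95 6.91 0.00
      vertex 21.95 6.91 25.34
    endloop
  endfacet
  facet normal 0.6968 -0.7173 0.0000
    outer loop
      vertex 15.67 0.81 0.00
      vertex 21.95 6.91 25.34
      vertex 15.67 0.81 25.34
    endloop
  endfacet
  facet normal 0.9999 -0.0137 0.0000
    outer loop
      vertex 21.95 6.91 0.00
      vertex 22.07 15.67 0.00
      vertex 22.07 15.67 25.34
    endloop
  endfacet
  facet normal 0.9999 -0.0137 0.0000
    outer loop
      vertex 21.95 6.91 0.00
      vertex 22.07 15.67 25.34
      vertex 21.95 6.91 25.34
    endloop
  endfacet
endsolid part

The G0 Z moves step by Δz≈3.62 mm. Every layer's G1 loop is the same polygon, so the solid is a straight extrusion of it from z=0 to z≈25.3. Closing with flat bottom and top caps and triangulating gives 28 facets — a regular 8-sided prism (a cylinder approximated with 8 flat sides), circumscribed radius ≈ 11.4 mm, height ≈ 25.3 mm.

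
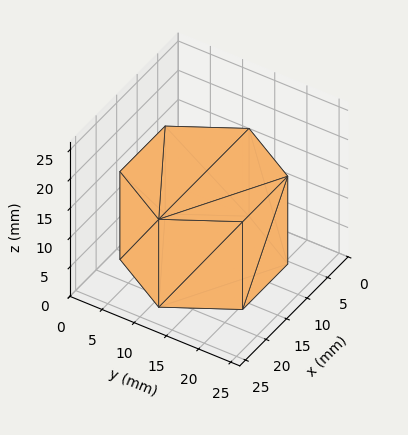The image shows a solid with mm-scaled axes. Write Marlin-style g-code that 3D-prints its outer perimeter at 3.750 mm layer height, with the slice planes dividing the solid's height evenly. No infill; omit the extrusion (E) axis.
Reading the render: the shape is a regular 6-sided prism (a cylinder approximated with 6 flat sides), circumscribed radius ≈ 11 mm, height ≈ 15 mm (dimensions read to the nearest mm from the axis ticks). For the g-code, the solid's height is divided into equal slices at the stated Δz and each level perimeter traced with G1 moves after a G0 lift.

; perimeter-only toolpath
G21 ; units = mm
G90 ; absolute positioning
G28 ; home
; layer 1
G0 Z3.750
G0 X22.000 Y11.000
G1 X16.500 Y20.526
G1 X5.500 Y20.526
G1 X0.000 Y11.000
G1 X5.500 Y1.474
G1 X16.500 Y1.474
G1 X22.000 Y11.000
; layer 2
G0 Z7.500
G0 X22.000 Y11.000
G1 X16.500 Y20.526
G1 X5.500 Y20.526
G1 X0.000 Y11.000
G1 X5.500 Y1.474
G1 X16.500 Y1.474
G1 X22.000 Y11.000
; layer 3
G0 Z11.250
G0 X22.000 Y11.000
G1 X16.500 Y20.526
G1 X5.500 Y20.526
G1 X0.000 Y11.000
G1 X5.500 Y1.474
G1 X16.500 Y1.474
G1 X22.000 Y11.000
; layer 4
G0 Z15.000
G0 X22.000 Y11.000
G1 X16.500 Y20.526
G1 X5.500 Y20.526
G1 X0.000 Y11.000
G1 X5.500 Y1.474
G1 X16.500 Y1.474
G1 X22.000 Y11.000
M2 ; end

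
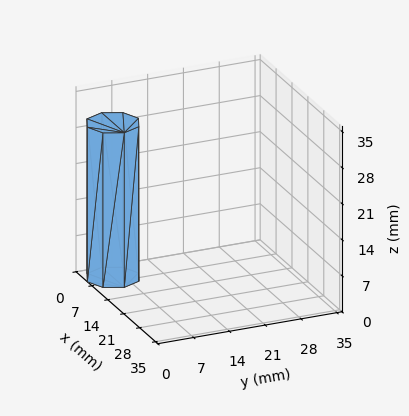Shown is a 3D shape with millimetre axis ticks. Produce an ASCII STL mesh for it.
Reading the render: the shape is a regular 8-sided prism (a cylinder approximated with 8 flat sides), circumscribed radius ≈ 5 mm, height ≈ 30 mm (dimensions read to the nearest mm from the axis ticks). For the STL, each face is triangulated and given an outward normal.

solid part
  facet normal 0.0000 0.0000 -1.0000
    outer loop
      vertex 5.0 10.0 0.0
      vertex 8.5 8.5 0.0
      vertex 10.0 5.0 0.0
    endloop
  endfacet
  facet normal 0.0000 0.0000 -1.0000
    outer loop
      vertex 1.5 8.5 0.0
      vertex 5.0 10.0 0.0
      vertex 10.0 5.0 0.0
    endloop
  endfacet
  facet normal 0.0000 0.0000 -1.0000
    outer loop
      vertex 0.0 5.0 0.0
      vertex 1.5 8.5 0.0
      vertex 10.0 5.0 0.0
    endloop
  endfacet
  facet normal 0.0000 0.0000 -1.0000
    outer loop
      vertex 1.5 1.5 0.0
      vertex 0.0 5.0 0.0
      vertex 10.0 5.0 0.0
    endloop
  endfacet
  facet normal 0.0000 0.0000 -1.0000
    outer loop
      vertex 5.0 0.0 0.0
      vertex 1.5 1.5 0.0
      vertex 10.0 5.0 0.0
    endloop
  endfacet
  facet normal 0.0000 0.0000 -1.0000
    outer loop
      vertex 8.5 1.5 0.0
      vertex 5.0 0.0 0.0
      vertex 10.0 5.0 0.0
    endloop
  endfacet
  facet normal 0.0000 0.0000 1.0000
    outer loop
      vertex 10.0 5.0 30.0
      vertex 8.5 8.5 30.0
      vertex 5.0 10.0 30.0
    endloop
  endfacet
  facet normal 0.0000 0.0000 1.0000
    outer loop
      vertex 10.0 5.0 30.0
      vertex 5.0 10.0 30.0
      vertex 1.5 8.5 30.0
    endloop
  endfacet
  facet normal 0.0000 0.0000 1.0000
    outer loop
      vertex 10.0 5.0 30.0
      vertex 1.5 8.5 30.0
      vertex 0.0 5.0 30.0
    endloop
  endfacet
  facet normal 0.0000 0.0000 1.0000
    outer loop
      vertex 10.0 5.0 30.0
      vertex 0.0 5.0 30.0
      vertex 1.5 1.5 30.0
    endloop
  endfacet
  facet normal 0.0000 0.0000 1.0000
    outer loop
      vertex 10.0 5.0 30.0
      vertex 1.5 1.5 30.0
      vertex 5.0 0.0 30.0
    endloop
  endfacet
  facet normal 0.0000 0.0000 1.0000
    outer loop
      vertex 10.0 5.0 30.0
      vertex 5.0 0.0 30.0
      vertex 8.5 1.5 30.0
    endloop
  endfacet
  facet normal 0.9191 0.3939 0.0000
    outer loop
      vertex 10.0 5.0 0.0
      vertex 8.5 8.5 0.0
      vertex 8.5 8.5 30.0
    endloop
  endfacet
  facet normal 0.9191 0.3939 0.0000
    outer loop
      vertex 10.0 5.0 0.0
      vertex 8.5 8.5 30.0
      vertex 10.0 5.0 30.0
    endloop
  endfacet
  facet normal 0.3939 0.9191 0.0000
    outer loop
      vertex 8.5 8.5 0.0
      vertex 5.0 10.0 0.0
      vertex 5.0 10.0 30.0
    endloop
  endfacet
  facet normal 0.3939 0.9191 0.0000
    outer loop
      vertex 8.5 8.5 0.0
      vertex 5.0 10.0 30.0
      vertex 8.5 8.5 30.0
    endloop
  endfacet
  facet normal -0.3939 0.9191 0.0000
    outer loop
      vertex 5.0 10.0 0.0
      vertex 1.5 8.5 0.0
      vertex 1.5 8.5 30.0
    endloop
  endfacet
  facet normal -0.3939 0.9191 0.0000
    outer loop
      vertex 5.0 10.0 0.0
      vertex 1.5 8.5 30.0
      vertex 5.0 10.0 30.0
    endloop
  endfacet
  facet normal -0.9191 0.3939 0.0000
    outer loop
      vertex 1.5 8.5 0.0
      vertex 0.0 5.0 0.0
      vertex 0.0 5.0 30.0
    endloop
  endfacet
  facet normal -0.9191 0.3939 0.0000
    outer loop
      vertex 1.5 8.5 0.0
      vertex 0.0 5.0 30.0
      vertex 1.5 8.5 30.0
    endloop
  endfacet
  facet normal -0.9191 -0.3939 0.0000
    outer loop
      vertex 0.0 5.0 0.0
      vertex 1.5 1.5 0.0
      vertex 1.5 1.5 30.0
    endloop
  endfacet
  facet normal -0.9191 -0.3939 0.0000
    outer loop
      vertex 0.0 5.0 0.0
      vertex 1.5 1.5 30.0
      vertex 0.0 5.0 30.0
    endloop
  endfacet
  facet normal -0.3939 -0.9191 0.0000
    outer loop
      vertex 1.5 1.5 0.0
      vertex 5.0 0.0 0.0
      vertex 5.0 0.0 30.0
    endloop
  endfacet
  facet normal -0.3939 -0.9191 0.0000
    outer loop
      vertex 1.5 1.5 0.0
      vertex 5.0 0.0 30.0
      vertex 1.5 1.5 30.0
    endloop
  endfacet
  facet normal 0.3939 -0.9191 0.0000
    outer loop
      vertex 5.0 0.0 0.0
      vertex 8.5 1.5 0.0
      vertex 8.5 1.5 30.0
    endloop
  endfacet
  facet normal 0.3939 -0.9191 0.0000
    outer loop
      vertex 5.0 0.0 0.0
      vertex 8.5 1.5 30.0
      vertex 5.0 0.0 30.0
    endloop
  endfacet
  facet normal 0.9191 -0.3939 0.0000
    outer loop
      vertex 8.5 1.5 0.0
      vertex 10.0 5.0 0.0
      vertex 10.0 5.0 30.0
    endloop
  endfacet
  facet normal 0.9191 -0.3939 0.0000
    outer loop
      vertex 8.5 1.5 0.0
      vertex 10.0 5.0 30.0
      vertex 8.5 1.5 30.0
    endloop
  endfacet
endsolid part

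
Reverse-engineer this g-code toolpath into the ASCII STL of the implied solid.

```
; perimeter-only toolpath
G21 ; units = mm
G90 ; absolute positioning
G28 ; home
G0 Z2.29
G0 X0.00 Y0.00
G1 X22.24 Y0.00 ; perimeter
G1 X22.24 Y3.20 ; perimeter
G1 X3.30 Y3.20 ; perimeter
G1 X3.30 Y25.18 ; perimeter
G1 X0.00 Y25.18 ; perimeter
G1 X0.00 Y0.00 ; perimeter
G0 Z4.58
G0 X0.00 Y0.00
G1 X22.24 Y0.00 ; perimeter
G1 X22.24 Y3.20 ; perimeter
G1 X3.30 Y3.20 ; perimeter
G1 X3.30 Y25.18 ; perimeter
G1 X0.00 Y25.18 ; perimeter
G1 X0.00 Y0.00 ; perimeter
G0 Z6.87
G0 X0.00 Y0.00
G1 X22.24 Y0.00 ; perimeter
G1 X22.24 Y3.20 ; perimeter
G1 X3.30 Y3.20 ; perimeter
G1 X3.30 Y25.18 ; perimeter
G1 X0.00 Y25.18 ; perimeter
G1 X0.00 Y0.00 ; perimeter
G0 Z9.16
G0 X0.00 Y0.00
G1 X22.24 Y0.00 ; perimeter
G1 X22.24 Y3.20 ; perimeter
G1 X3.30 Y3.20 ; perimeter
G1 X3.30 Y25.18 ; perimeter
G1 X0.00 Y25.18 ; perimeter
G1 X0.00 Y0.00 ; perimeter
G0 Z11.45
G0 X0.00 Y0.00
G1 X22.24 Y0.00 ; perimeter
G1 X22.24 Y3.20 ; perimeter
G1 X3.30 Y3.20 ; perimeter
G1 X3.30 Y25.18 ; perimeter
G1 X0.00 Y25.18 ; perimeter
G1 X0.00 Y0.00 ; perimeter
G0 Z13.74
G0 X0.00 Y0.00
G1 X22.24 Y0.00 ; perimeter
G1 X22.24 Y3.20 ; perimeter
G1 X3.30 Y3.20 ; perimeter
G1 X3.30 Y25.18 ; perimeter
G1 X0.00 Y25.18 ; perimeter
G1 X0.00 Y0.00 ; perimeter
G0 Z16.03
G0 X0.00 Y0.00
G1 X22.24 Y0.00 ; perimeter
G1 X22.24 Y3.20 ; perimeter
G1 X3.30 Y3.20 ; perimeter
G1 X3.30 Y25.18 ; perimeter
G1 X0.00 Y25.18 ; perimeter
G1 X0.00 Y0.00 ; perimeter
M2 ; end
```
solid part
  facet normal 0.0000 0.0000 -1.0000
    outer loop
      vertex 22.24 3.20 0.00
      vertex 22.24 0.00 0.00
      vertex 0.00 0.00 0.00
    endloop
  endfacet
  facet normal 0.0000 0.0000 -1.0000
    outer loop
      vertex 3.30 3.20 0.00
      vertex 22.24 3.20 0.00
      vertex 0.00 0.00 0.00
    endloop
  endfacet
  facet normal 0.0000 0.0000 -1.0000
    outer loop
      vertex 3.30 25.18 0.00
      vertex 3.30 3.20 0.00
      vertex 0.00 0.00 0.00
    endloop
  endfacet
  facet normal 0.0000 0.0000 -1.0000
    outer loop
      vertex 0.00 25.18 0.00
      vertex 3.30 25.18 0.00
      vertex 0.00 0.00 0.00
    endloop
  endfacet
  facet normal 0.0000 0.0000 1.0000
    outer loop
      vertex 0.00 0.00 16.03
      vertex 22.24 0.00 16.03
      vertex 22.24 3.20 16.03
    endloop
  endfacet
  facet normal 0.0000 0.0000 1.0000
    outer loop
      vertex 0.00 0.00 16.03
      vertex 22.24 3.20 16.03
      vertex 3.30 3.20 16.03
    endloop
  endfacet
  facet normal 0.0000 0.0000 1.0000
    outer loop
      vertex 0.00 0.00 16.03
      vertex 3.30 3.20 16.03
      vertex 3.30 25.18 16.03
    endloop
  endfacet
  facet normal 0.0000 0.0000 1.0000
    outer loop
      vertex 0.00 0.00 16.03
      vertex 3.30 25.18 16.03
      vertex 0.00 25.18 16.03
    endloop
  endfacet
  facet normal 0.0000 -1.0000 0.0000
    outer loop
      vertex 0.00 0.00 0.00
      vertex 22.24 0.00 0.00
      vertex 22.24 0.00 16.03
    endloop
  endfacet
  facet normal 0.0000 -1.0000 0.0000
    outer loop
      vertex 0.00 0.00 0.00
      vertex 22.24 0.00 16.03
      vertex 0.00 0.00 16.03
    endloop
  endfacet
  facet normal 1.0000 0.0000 0.0000
    outer loop
      vertex 22.24 0.00 0.00
      vertex 22.24 3.20 0.00
      vertex 22.24 3.20 16.03
    endloop
  endfacet
  facet normal 1.0000 0.0000 0.0000
    outer loop
      vertex 22.24 0.00 0.00
      vertex 22.24 3.20 16.03
      vertex 22.24 0.00 16.03
    endloop
  endfacet
  facet normal 0.0000 1.0000 0.0000
    outer loop
      vertex 22.24 3.20 0.00
      vertex 3.30 3.20 0.00
      vertex 3.30 3.20 16.03
    endloop
  endfacet
  facet normal 0.0000 1.0000 0.0000
    outer loop
      vertex 22.24 3.20 0.00
      vertex 3.30 3.20 16.03
      vertex 22.24 3.20 16.03
    endloop
  endfacet
  facet normal 1.0000 0.0000 0.0000
    outer loop
      vertex 3.30 3.20 0.00
      vertex 3.30 25.18 0.00
      vertex 3.30 25.18 16.03
    endloop
  endfacet
  facet normal 1.0000 0.0000 0.0000
    outer loop
      vertex 3.30 3.20 0.00
      vertex 3.30 25.18 16.03
      vertex 3.30 3.20 16.03
    endloop
  endfacet
  facet normal 0.0000 1.0000 0.0000
    outer loop
      vertex 3.30 25.18 0.00
      vertex 0.00 25.18 0.00
      vertex 0.00 25.18 16.03
    endloop
  endfacet
  facet normal 0.0000 1.0000 0.0000
    outer loop
      vertex 3.30 25.18 0.00
      vertex 0.00 25.18 16.03
      vertex 3.30 25.18 16.03
    endloop
  endfacet
  facet normal -1.0000 0.0000 0.0000
    outer loop
      vertex 0.00 25.18 0.00
      vertex 0.00 0.00 0.00
      vertex 0.00 0.00 16.03
    endloop
  endfacet
  facet normal -1.0000 0.0000 0.0000
    outer loop
      vertex 0.00 25.18 0.00
      vertex 0.00 0.00 16.03
      vertex 0.00 25.18 16.03
    endloop
  endfacet
endsolid part

The G0 Z moves step by Δz≈2.29 mm. Every layer's G1 loop is the same polygon, so the solid is a straight extrusion of it from z=0 to z≈16. Closing with flat bottom and top caps and triangulating gives 20 facets — an L-shaped prism: outer 22.2 × 25.2 mm, arm thicknesses ≈ 3.2 mm (horizontal) and 3.3 mm (vertical), extruded 16 mm in z.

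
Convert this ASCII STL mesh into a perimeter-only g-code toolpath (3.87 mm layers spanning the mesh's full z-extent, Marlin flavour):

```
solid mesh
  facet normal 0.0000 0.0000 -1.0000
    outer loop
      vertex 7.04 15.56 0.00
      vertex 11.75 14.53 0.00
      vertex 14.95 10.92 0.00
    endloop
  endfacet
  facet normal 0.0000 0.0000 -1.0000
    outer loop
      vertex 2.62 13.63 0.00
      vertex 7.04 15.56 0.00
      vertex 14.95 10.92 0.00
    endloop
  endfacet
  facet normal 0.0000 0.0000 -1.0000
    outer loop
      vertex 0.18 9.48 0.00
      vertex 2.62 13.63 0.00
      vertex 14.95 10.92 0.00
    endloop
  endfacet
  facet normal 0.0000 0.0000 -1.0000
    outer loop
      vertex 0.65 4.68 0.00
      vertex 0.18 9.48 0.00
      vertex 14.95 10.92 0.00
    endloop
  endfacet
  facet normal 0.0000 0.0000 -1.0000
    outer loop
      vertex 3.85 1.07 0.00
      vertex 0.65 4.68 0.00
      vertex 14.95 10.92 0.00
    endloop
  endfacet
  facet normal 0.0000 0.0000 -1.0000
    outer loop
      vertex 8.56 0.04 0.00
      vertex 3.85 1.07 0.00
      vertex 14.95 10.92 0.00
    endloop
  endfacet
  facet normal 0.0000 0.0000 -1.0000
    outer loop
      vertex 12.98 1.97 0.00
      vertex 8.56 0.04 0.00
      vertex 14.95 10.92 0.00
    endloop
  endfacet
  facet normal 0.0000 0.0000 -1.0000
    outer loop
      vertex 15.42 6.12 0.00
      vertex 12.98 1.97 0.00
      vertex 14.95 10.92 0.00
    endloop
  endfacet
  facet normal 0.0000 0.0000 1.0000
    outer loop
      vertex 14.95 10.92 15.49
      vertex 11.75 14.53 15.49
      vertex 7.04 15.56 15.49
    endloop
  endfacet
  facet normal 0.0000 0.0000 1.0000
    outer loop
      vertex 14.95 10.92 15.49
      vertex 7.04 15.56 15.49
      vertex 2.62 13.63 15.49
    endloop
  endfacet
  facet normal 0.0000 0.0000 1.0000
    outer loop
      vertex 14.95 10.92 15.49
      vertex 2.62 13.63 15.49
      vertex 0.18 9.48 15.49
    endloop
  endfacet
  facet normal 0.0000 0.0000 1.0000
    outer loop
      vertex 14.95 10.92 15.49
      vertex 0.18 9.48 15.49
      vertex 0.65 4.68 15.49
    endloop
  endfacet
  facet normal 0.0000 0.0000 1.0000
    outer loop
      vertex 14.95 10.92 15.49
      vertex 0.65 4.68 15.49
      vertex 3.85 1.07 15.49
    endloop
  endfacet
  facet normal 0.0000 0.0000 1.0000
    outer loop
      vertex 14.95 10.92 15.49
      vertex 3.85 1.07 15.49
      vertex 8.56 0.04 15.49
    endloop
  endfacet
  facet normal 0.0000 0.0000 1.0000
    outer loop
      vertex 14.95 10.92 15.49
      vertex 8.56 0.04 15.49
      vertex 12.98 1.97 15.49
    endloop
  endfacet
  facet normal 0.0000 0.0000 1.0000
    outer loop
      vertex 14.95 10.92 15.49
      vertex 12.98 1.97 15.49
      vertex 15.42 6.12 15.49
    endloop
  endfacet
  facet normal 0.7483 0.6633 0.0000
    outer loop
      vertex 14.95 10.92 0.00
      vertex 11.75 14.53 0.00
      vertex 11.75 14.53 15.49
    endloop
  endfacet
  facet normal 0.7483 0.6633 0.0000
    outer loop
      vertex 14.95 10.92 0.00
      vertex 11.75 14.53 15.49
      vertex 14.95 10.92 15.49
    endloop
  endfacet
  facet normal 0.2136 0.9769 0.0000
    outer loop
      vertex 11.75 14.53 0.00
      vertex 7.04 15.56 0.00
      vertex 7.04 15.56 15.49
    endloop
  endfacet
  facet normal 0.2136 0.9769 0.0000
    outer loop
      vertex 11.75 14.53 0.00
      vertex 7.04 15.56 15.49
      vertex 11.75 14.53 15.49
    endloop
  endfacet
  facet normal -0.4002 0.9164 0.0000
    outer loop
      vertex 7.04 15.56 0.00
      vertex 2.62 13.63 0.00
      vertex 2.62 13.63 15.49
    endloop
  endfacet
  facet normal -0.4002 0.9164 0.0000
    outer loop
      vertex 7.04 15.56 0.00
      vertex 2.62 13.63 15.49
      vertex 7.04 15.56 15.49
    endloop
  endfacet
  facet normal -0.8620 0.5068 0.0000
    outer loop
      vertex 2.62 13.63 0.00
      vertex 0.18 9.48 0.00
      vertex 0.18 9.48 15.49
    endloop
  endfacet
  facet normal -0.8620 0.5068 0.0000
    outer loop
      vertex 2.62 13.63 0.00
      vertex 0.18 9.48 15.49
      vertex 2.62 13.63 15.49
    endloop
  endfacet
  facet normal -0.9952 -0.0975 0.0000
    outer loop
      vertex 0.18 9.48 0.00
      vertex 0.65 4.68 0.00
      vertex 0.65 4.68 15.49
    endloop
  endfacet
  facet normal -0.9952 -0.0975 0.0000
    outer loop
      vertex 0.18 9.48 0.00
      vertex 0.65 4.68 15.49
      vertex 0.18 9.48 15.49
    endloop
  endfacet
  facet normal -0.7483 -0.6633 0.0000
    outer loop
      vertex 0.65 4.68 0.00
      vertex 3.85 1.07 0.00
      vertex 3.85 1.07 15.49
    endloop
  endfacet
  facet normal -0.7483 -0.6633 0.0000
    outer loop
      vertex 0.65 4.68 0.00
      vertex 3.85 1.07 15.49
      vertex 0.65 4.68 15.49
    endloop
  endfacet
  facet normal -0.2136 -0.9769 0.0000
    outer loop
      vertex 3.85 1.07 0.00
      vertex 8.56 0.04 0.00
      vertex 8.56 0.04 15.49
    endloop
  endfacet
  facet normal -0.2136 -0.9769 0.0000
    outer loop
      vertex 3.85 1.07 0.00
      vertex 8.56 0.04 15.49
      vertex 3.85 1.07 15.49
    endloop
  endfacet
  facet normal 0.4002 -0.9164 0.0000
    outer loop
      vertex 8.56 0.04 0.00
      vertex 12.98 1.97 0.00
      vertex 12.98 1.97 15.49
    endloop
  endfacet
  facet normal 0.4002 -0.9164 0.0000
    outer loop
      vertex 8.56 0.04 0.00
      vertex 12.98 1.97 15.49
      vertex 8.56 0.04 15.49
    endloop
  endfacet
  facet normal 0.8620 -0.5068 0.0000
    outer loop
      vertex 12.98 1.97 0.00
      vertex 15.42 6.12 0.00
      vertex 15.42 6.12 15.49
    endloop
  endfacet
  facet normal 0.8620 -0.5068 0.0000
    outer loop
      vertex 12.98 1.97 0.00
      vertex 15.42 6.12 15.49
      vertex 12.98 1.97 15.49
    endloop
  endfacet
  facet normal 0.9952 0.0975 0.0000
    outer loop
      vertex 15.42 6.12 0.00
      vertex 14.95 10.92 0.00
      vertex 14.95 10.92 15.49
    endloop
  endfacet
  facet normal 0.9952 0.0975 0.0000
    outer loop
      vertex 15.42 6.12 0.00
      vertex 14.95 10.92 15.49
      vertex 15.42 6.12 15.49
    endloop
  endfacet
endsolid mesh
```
; perimeter-only toolpath
G21 ; units = mm
G90 ; absolute positioning
G28 ; home
; layer 1
G0 Z3.87
G0 X14.95 Y10.92
G1 X11.75 Y14.53
G1 X7.04 Y15.56
G1 X2.62 Y13.63
G1 X0.18 Y9.48
G1 X0.65 Y4.68
G1 X3.85 Y1.07
G1 X8.56 Y0.04
G1 X12.98 Y1.97
G1 X15.42 Y6.12
G1 X14.95 Y10.92
; layer 2
G0 Z7.75
G0 X14.95 Y10.92
G1 X11.75 Y14.53
G1 X7.04 Y15.56
G1 X2.62 Y13.63
G1 X0.18 Y9.48
G1 X0.65 Y4.68
G1 X3.85 Y1.07
G1 X8.56 Y0.04
G1 X12.98 Y1.97
G1 X15.42 Y6.12
G1 X14.95 Y10.92
; layer 3
G0 Z11.62
G0 X14.95 Y10.92
G1 X11.75 Y14.53
G1 X7.04 Y15.56
G1 X2.62 Y13.63
G1 X0.18 Y9.48
G1 X0.65 Y4.68
G1 X3.85 Y1.07
G1 X8.56 Y0.04
G1 X12.98 Y1.97
G1 X15.42 Y6.12
G1 X14.95 Y10.92
; layer 4
G0 Z15.49
G0 X14.95 Y10.92
G1 X11.75 Y14.53
G1 X7.04 Y15.56
G1 X2.62 Y13.63
G1 X0.18 Y9.48
G1 X0.65 Y4.68
G1 X3.85 Y1.07
G1 X8.56 Y0.04
G1 X12.98 Y1.97
G1 X15.42 Y6.12
G1 X14.95 Y10.92
M2 ; end

The solid is a regular 10-sided prism (a cylinder approximated with 10 flat sides), circumscribed radius ≈ 7.8 mm, height ≈ 15.5 mm. Slicing at Δz = 3.87 mm — 4 equal slices spanning the solid's height, so layer i sits at z = i·h/4 — gives 4 non-empty perimeters. Each is a 10-segment closed polygon; G0 lifts to the layer z and rapids to the start vertex, then G1 traces the edges.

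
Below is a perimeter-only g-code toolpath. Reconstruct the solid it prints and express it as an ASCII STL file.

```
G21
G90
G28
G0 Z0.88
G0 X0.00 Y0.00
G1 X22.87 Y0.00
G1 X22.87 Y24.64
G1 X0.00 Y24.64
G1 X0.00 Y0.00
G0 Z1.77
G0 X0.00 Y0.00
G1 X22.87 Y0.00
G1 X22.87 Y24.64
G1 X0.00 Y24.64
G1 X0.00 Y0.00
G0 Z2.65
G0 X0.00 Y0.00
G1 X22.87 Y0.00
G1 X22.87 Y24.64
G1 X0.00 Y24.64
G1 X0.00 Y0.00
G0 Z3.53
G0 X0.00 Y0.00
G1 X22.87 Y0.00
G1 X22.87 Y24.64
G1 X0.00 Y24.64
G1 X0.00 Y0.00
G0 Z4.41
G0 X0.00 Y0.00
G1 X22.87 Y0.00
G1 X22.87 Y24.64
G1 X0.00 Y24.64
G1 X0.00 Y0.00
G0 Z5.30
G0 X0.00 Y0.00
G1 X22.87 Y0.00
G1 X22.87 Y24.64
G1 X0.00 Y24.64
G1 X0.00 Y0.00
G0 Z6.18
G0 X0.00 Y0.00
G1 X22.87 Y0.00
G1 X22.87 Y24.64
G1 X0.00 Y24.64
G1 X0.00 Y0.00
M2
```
solid part
  facet normal 0.0000 0.0000 -1.0000
    outer loop
      vertex 22.87 24.64 0.00
      vertex 22.87 0.00 0.00
      vertex 0.00 0.00 0.00
    endloop
  endfacet
  facet normal 0.0000 0.0000 -1.0000
    outer loop
      vertex 0.00 24.64 0.00
      vertex 22.87 24.64 0.00
      vertex 0.00 0.00 0.00
    endloop
  endfacet
  facet normal 0.0000 0.0000 1.0000
    outer loop
      vertex 0.00 0.00 6.18
      vertex 22.87 0.00 6.18
      vertex 22.87 24.64 6.18
    endloop
  endfacet
  facet normal 0.0000 0.0000 1.0000
    outer loop
      vertex 0.00 0.00 6.18
      vertex 22.87 24.64 6.18
      vertex 0.00 24.64 6.18
    endloop
  endfacet
  facet normal 0.0000 -1.0000 0.0000
    outer loop
      vertex 0.00 0.00 0.00
      vertex 22.87 0.00 0.00
      vertex 22.87 0.00 6.18
    endloop
  endfacet
  facet normal 0.0000 -1.0000 0.0000
    outer loop
      vertex 0.00 0.00 0.00
      vertex 22.87 0.00 6.18
      vertex 0.00 0.00 6.18
    endloop
  endfacet
  facet normal 0.0000 1.0000 0.0000
    outer loop
      vertex 22.87 24.64 6.18
      vertex 22.87 24.64 0.00
      vertex 0.00 24.64 0.00
    endloop
  endfacet
  facet normal 0.0000 1.0000 0.0000
    outer loop
      vertex 0.00 24.64 6.18
      vertex 22.87 24.64 6.18
      vertex 0.00 24.64 0.00
    endloop
  endfacet
  facet normal -1.0000 0.0000 0.0000
    outer loop
      vertex 0.00 24.64 6.18
      vertex 0.00 24.64 0.00
      vertex 0.00 0.00 0.00
    endloop
  endfacet
  facet normal -1.0000 0.0000 0.0000
    outer loop
      vertex 0.00 0.00 6.18
      vertex 0.00 24.64 6.18
      vertex 0.00 0.00 0.00
    endloop
  endfacet
  facet normal 1.0000 0.0000 0.0000
    outer loop
      vertex 22.87 0.00 0.00
      vertex 22.87 24.64 0.00
      vertex 22.87 24.64 6.18
    endloop
  endfacet
  facet normal 1.0000 0.0000 0.0000
    outer loop
      vertex 22.87 0.00 0.00
      vertex 22.87 24.64 6.18
      vertex 22.87 0.00 6.18
    endloop
  endfacet
endsolid part

The G0 Z moves step by Δz≈0.88 mm. Every layer's G1 loop is the same polygon, so the solid is a straight extrusion of it from z=0 to z≈6.18. Closing with flat bottom and top caps and triangulating gives 12 facets — a rectangular box, roughly 22.9 × 24.6 mm footprint and 6.18 mm tall.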